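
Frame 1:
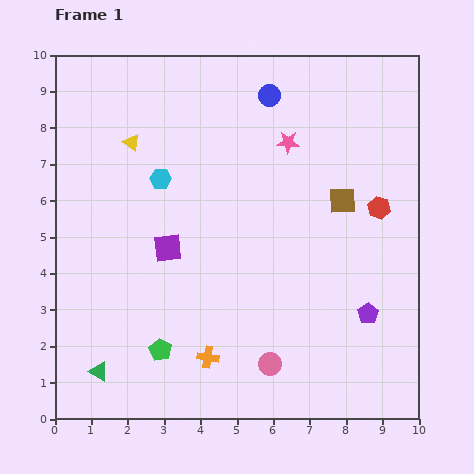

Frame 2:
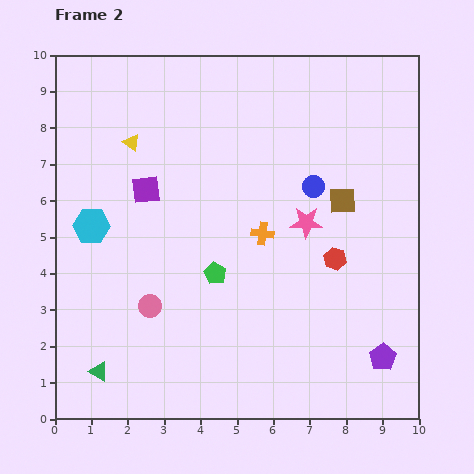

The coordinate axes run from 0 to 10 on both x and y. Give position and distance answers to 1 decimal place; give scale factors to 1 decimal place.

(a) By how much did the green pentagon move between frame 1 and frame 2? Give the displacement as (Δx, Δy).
(1.5, 2.1)

The green pentagon was at (2.9, 1.9) in frame 1 and (4.4, 4.0) in frame 2.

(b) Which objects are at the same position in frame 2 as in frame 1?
the yellow triangle, the brown square, the green triangle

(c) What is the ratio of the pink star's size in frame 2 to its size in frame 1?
1.4×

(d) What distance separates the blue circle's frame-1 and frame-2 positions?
2.8

The blue circle moved from (5.9, 8.9) to (7.1, 6.4), a distance of √(1.2² + 2.5²) ≈ 2.8.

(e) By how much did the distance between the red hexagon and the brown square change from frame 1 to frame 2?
+0.6

Distance in frame 1: 1.0. Distance in frame 2: 1.6.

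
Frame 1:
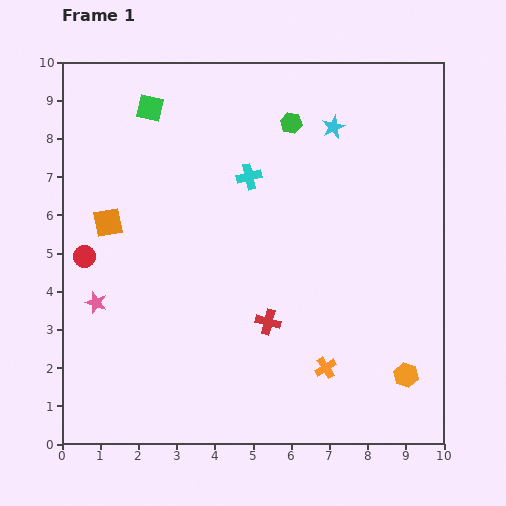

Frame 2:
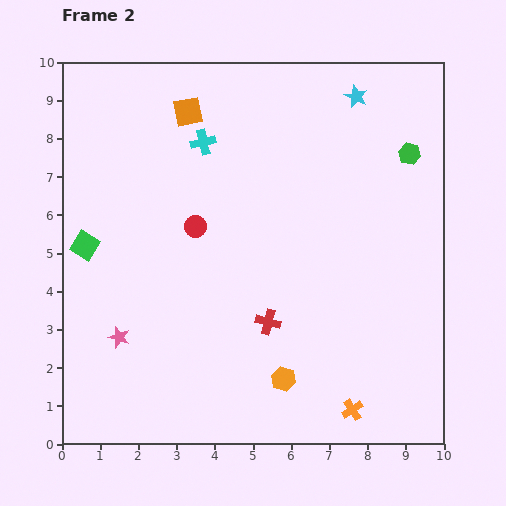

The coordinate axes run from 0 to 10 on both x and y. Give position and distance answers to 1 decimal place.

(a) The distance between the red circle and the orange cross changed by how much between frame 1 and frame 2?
-0.6

Distance in frame 1: 6.9. Distance in frame 2: 6.3.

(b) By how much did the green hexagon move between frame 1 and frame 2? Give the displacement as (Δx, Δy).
(3.1, -0.8)

The green hexagon was at (6.0, 8.4) in frame 1 and (9.1, 7.6) in frame 2.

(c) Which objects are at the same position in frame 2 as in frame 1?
the red cross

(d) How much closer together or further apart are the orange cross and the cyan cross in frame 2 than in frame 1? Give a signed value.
+2.6

Distance in frame 1: 5.4. Distance in frame 2: 8.0.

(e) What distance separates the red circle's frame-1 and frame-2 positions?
3.0

The red circle moved from (0.6, 4.9) to (3.5, 5.7), a distance of √(2.9² + 0.8²) ≈ 3.0.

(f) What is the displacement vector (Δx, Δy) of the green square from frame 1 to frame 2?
(-1.7, -3.6)

The green square was at (2.3, 8.8) in frame 1 and (0.6, 5.2) in frame 2.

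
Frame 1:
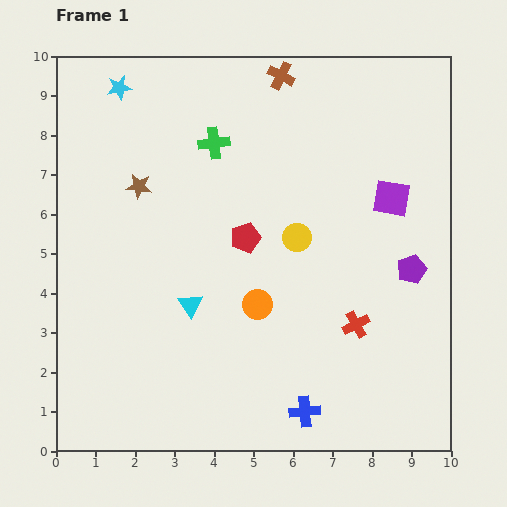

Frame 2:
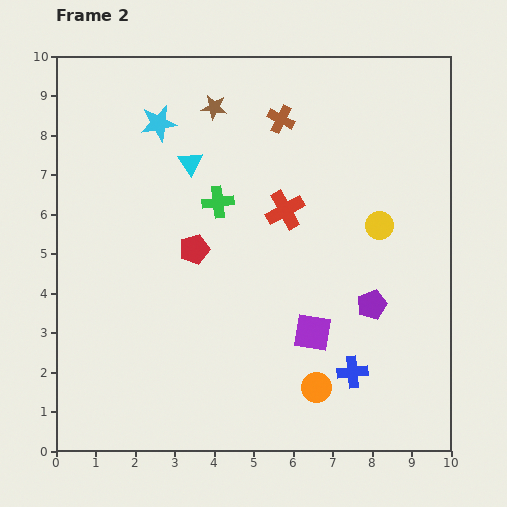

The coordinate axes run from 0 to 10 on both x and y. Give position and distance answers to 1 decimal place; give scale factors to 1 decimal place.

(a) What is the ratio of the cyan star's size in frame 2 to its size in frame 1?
1.4×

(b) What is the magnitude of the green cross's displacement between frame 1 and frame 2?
1.5

The green cross moved from (4.0, 7.8) to (4.1, 6.3), a distance of √(0.1² + 1.5²) ≈ 1.5.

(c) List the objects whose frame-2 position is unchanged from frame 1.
none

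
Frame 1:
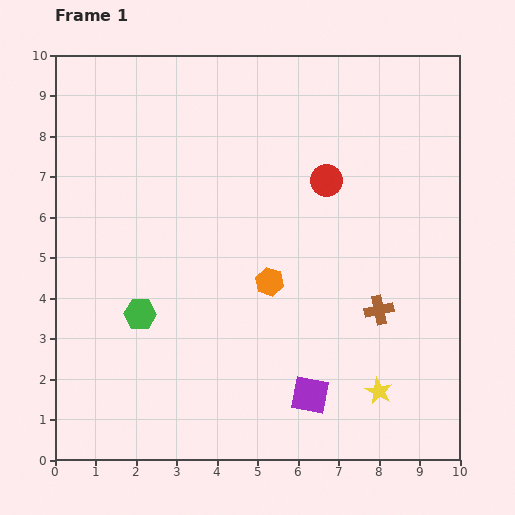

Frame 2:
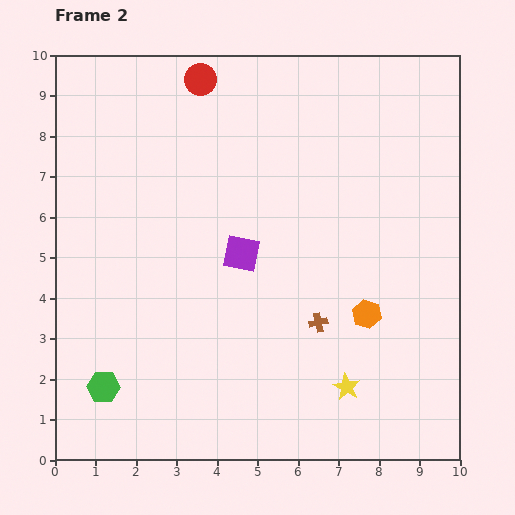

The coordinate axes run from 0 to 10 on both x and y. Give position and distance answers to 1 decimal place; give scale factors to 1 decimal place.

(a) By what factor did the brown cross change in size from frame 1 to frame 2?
0.6×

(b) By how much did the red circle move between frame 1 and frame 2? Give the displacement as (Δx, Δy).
(-3.1, 2.5)

The red circle was at (6.7, 6.9) in frame 1 and (3.6, 9.4) in frame 2.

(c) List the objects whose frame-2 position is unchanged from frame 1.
none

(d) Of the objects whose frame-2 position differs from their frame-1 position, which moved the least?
the yellow star

(moved 0.8)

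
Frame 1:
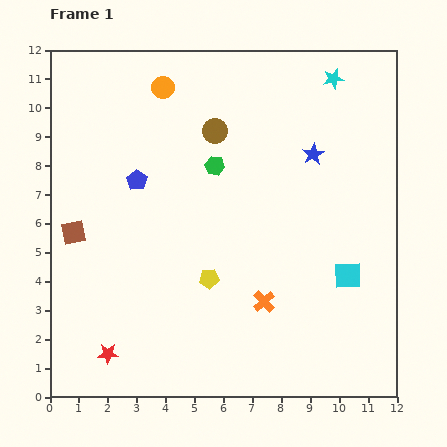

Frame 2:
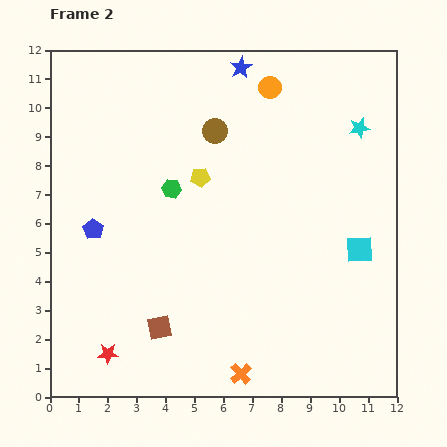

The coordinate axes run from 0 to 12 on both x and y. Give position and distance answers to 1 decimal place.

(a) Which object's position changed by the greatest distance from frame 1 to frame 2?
the brown square

(moved 4.5; next 3.9)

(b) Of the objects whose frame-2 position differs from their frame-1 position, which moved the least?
the cyan square

(moved 1.0)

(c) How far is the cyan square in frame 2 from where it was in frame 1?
1.0

The cyan square moved from (10.3, 4.2) to (10.7, 5.1), a distance of √(0.4² + 0.9²) ≈ 1.0.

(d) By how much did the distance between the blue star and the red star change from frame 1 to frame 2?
+1.0

Distance in frame 1: 9.9. Distance in frame 2: 10.9.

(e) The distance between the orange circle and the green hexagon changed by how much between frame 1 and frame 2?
+1.7

Distance in frame 1: 3.2. Distance in frame 2: 4.9.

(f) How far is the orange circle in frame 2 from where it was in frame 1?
3.7

The orange circle moved from (3.9, 10.7) to (7.6, 10.7), a distance of √(3.7² + 0.0²) ≈ 3.7.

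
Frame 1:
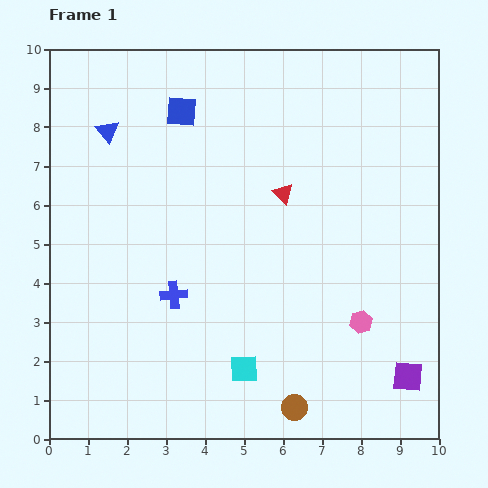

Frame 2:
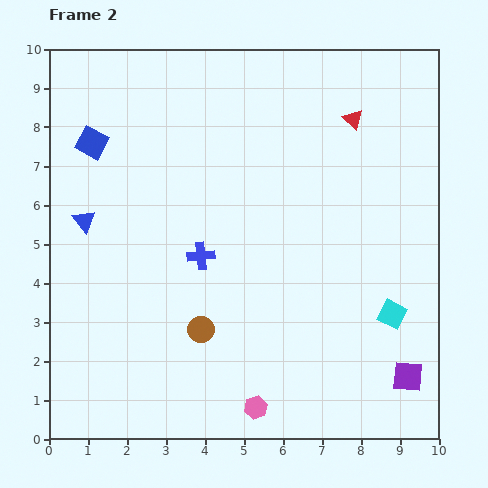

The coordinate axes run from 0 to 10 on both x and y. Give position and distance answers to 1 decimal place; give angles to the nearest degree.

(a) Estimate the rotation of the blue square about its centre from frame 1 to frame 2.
25° clockwise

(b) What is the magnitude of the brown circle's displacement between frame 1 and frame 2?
3.1

The brown circle moved from (6.3, 0.8) to (3.9, 2.8), a distance of √(2.4² + 2.0²) ≈ 3.1.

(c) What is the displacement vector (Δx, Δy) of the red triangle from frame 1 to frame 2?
(1.8, 1.9)

The red triangle was at (6.0, 6.3) in frame 1 and (7.8, 8.2) in frame 2.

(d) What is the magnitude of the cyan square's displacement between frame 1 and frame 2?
4.0

The cyan square moved from (5.0, 1.8) to (8.8, 3.2), a distance of √(3.8² + 1.4²) ≈ 4.0.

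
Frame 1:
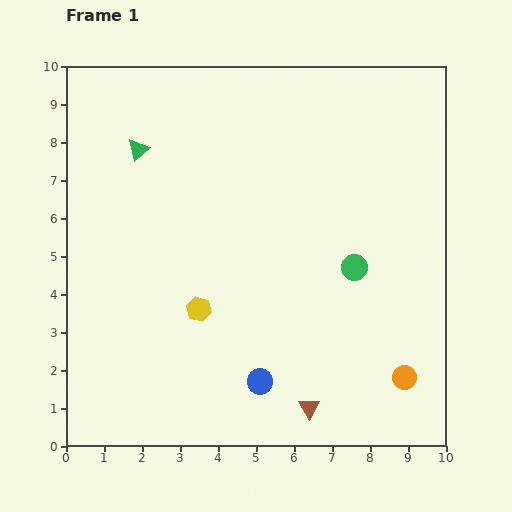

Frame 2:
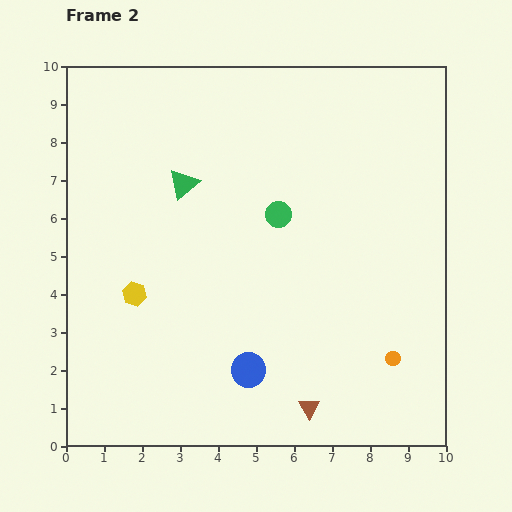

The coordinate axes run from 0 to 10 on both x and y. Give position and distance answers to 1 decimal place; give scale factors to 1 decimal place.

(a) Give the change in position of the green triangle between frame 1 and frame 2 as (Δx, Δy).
(1.2, -0.9)

The green triangle was at (1.9, 7.8) in frame 1 and (3.1, 6.9) in frame 2.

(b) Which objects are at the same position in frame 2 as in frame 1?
the brown triangle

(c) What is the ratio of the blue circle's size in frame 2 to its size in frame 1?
1.3×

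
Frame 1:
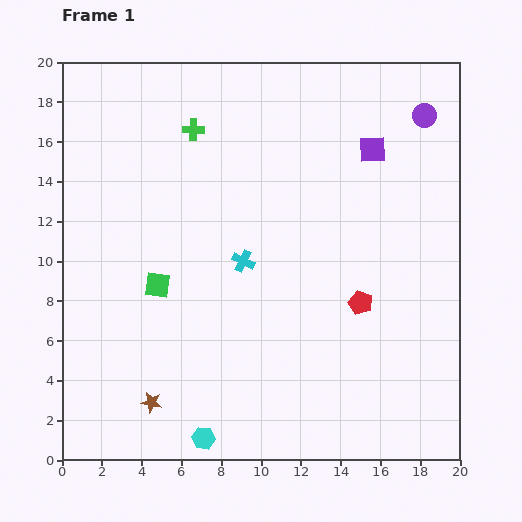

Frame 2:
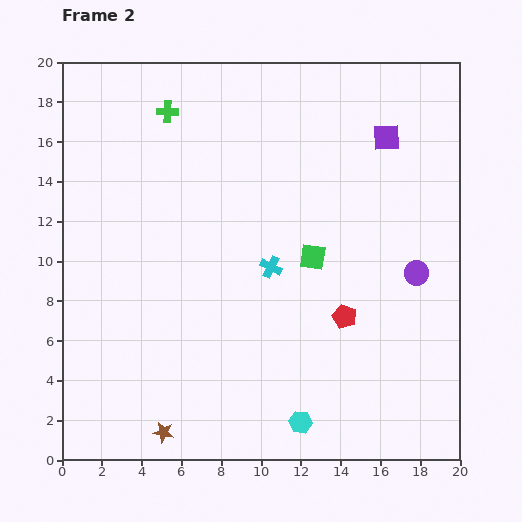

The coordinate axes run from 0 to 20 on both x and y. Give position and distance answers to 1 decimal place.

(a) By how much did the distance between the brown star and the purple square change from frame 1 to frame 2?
+1.7

Distance in frame 1: 16.9. Distance in frame 2: 18.6.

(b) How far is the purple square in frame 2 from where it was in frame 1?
0.9

The purple square moved from (15.6, 15.6) to (16.3, 16.2), a distance of √(0.7² + 0.6²) ≈ 0.9.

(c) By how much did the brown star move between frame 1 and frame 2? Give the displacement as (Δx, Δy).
(0.6, -1.5)

The brown star was at (4.5, 2.9) in frame 1 and (5.1, 1.4) in frame 2.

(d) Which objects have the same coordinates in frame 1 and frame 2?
none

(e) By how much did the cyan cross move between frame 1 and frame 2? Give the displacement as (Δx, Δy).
(1.4, -0.3)

The cyan cross was at (9.1, 10.0) in frame 1 and (10.5, 9.7) in frame 2.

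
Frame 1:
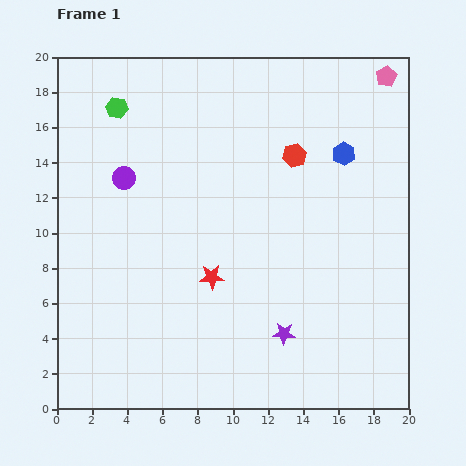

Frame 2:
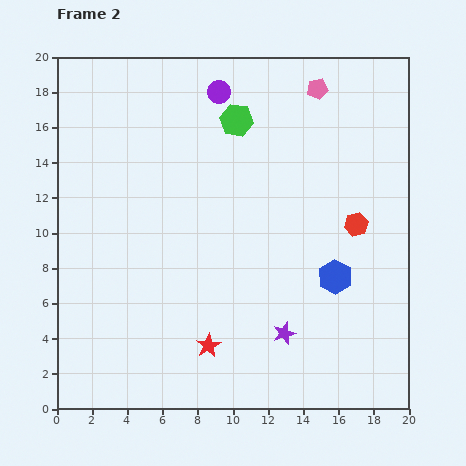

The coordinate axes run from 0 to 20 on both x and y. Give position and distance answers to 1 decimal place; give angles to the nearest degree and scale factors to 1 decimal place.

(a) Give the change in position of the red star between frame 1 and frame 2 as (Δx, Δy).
(-0.2, -3.9)

The red star was at (8.8, 7.5) in frame 1 and (8.6, 3.6) in frame 2.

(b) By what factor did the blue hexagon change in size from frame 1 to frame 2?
1.5×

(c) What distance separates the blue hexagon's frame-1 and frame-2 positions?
7.0

The blue hexagon moved from (16.3, 14.5) to (15.8, 7.5), a distance of √(0.5² + 7.0²) ≈ 7.0.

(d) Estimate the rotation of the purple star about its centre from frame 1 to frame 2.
23° counter-clockwise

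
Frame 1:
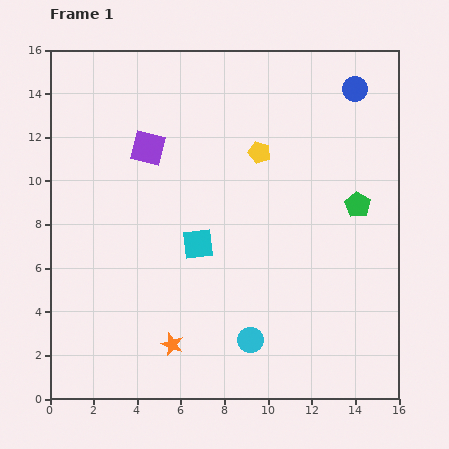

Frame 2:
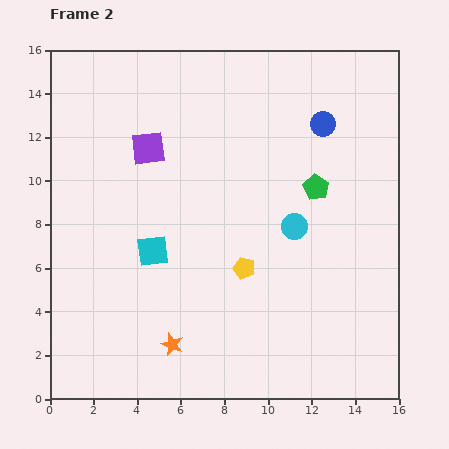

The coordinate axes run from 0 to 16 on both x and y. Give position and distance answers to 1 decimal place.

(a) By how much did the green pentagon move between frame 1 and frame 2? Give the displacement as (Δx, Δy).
(-1.9, 0.8)

The green pentagon was at (14.1, 8.9) in frame 1 and (12.2, 9.7) in frame 2.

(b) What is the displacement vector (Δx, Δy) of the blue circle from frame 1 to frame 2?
(-1.5, -1.6)

The blue circle was at (14.0, 14.2) in frame 1 and (12.5, 12.6) in frame 2.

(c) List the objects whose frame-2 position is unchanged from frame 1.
the orange star, the purple square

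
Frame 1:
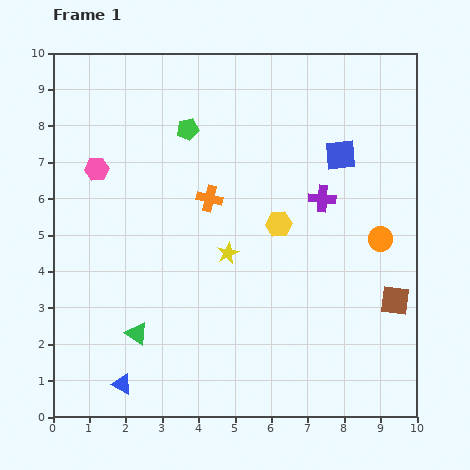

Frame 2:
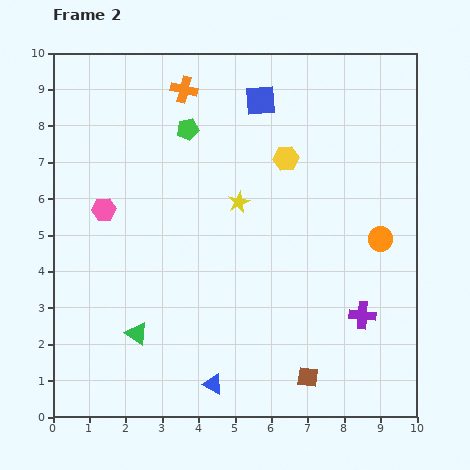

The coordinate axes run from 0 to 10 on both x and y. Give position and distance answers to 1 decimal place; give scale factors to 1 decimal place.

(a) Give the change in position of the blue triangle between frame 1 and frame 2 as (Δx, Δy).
(2.5, 0.0)

The blue triangle was at (1.9, 0.9) in frame 1 and (4.4, 0.9) in frame 2.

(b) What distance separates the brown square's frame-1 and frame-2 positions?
3.2

The brown square moved from (9.4, 3.2) to (7.0, 1.1), a distance of √(2.4² + 2.1²) ≈ 3.2.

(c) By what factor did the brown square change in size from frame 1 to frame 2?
0.7×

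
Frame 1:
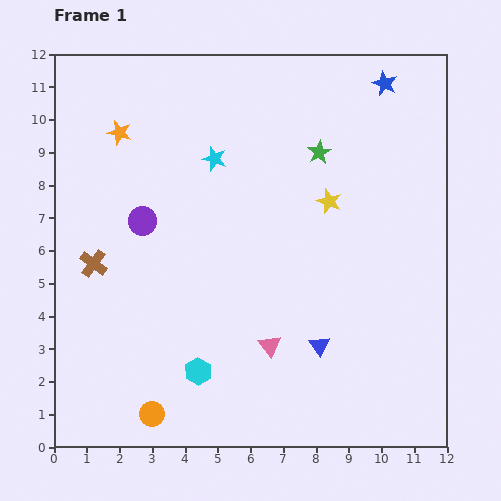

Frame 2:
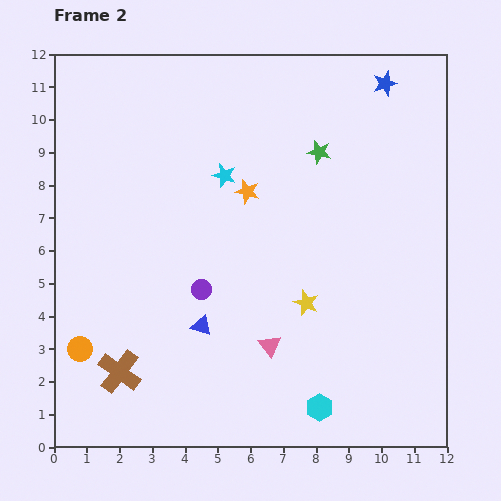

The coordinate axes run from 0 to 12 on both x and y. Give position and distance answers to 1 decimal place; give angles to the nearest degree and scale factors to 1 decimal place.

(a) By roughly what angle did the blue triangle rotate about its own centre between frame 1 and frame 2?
38° counter-clockwise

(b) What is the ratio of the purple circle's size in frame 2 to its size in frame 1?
0.7×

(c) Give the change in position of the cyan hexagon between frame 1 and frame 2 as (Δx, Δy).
(3.7, -1.1)

The cyan hexagon was at (4.4, 2.3) in frame 1 and (8.1, 1.2) in frame 2.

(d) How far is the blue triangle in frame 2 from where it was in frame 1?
3.6

The blue triangle moved from (8.1, 3.1) to (4.5, 3.7), a distance of √(3.6² + 0.6²) ≈ 3.6.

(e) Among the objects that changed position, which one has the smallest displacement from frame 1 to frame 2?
the cyan star

(moved 0.6)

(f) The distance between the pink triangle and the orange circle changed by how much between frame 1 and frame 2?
+1.6

Distance in frame 1: 4.2. Distance in frame 2: 5.8.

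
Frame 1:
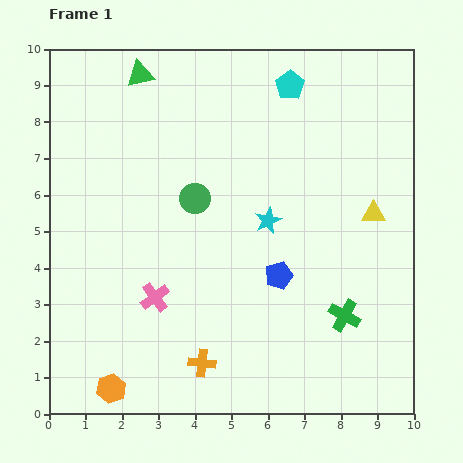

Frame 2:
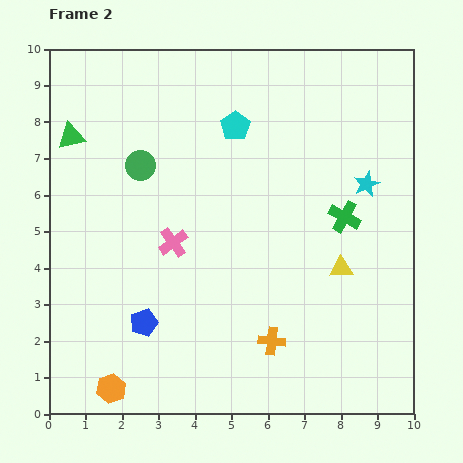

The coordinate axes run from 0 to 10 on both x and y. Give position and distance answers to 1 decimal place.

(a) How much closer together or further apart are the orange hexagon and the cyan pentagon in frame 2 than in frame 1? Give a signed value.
-1.6

Distance in frame 1: 9.6. Distance in frame 2: 8.0.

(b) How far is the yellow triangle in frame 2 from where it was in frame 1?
1.7

The yellow triangle moved from (8.9, 5.5) to (8.0, 4.0), a distance of √(0.9² + 1.5²) ≈ 1.7.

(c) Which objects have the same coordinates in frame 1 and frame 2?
the orange hexagon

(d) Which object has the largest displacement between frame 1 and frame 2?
the blue pentagon

(moved 3.9; next 2.9)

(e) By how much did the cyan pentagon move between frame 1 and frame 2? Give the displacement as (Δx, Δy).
(-1.5, -1.1)

The cyan pentagon was at (6.6, 9.0) in frame 1 and (5.1, 7.9) in frame 2.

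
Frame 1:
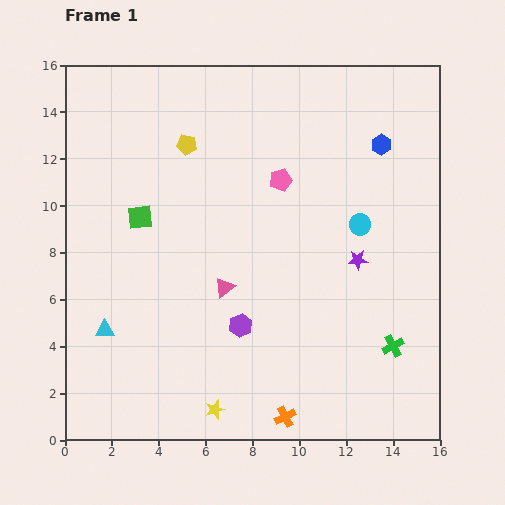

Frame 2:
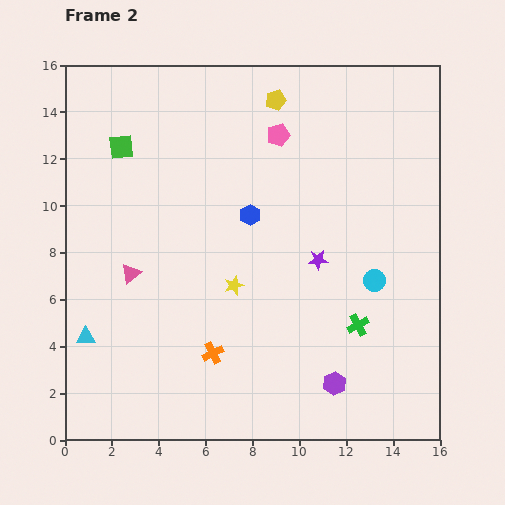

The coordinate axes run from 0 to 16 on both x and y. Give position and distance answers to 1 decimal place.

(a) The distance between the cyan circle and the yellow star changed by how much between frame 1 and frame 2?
-4.0

Distance in frame 1: 10.0. Distance in frame 2: 6.0.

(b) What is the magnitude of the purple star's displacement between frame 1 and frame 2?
1.7

The purple star moved from (12.5, 7.7) to (10.8, 7.7), a distance of √(1.7² + 0.0²) ≈ 1.7.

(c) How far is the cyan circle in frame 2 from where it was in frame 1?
2.5

The cyan circle moved from (12.6, 9.2) to (13.2, 6.8), a distance of √(0.6² + 2.4²) ≈ 2.5.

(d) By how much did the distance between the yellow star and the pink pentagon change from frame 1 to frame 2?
-3.5

Distance in frame 1: 10.2. Distance in frame 2: 6.7.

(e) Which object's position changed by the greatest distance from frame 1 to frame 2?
the blue hexagon

(moved 6.4; next 5.4)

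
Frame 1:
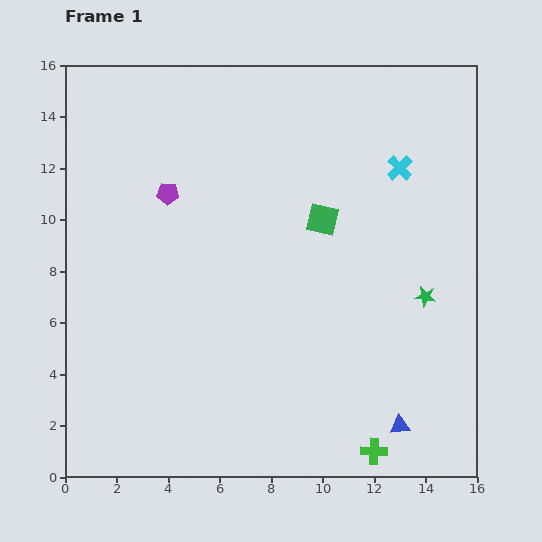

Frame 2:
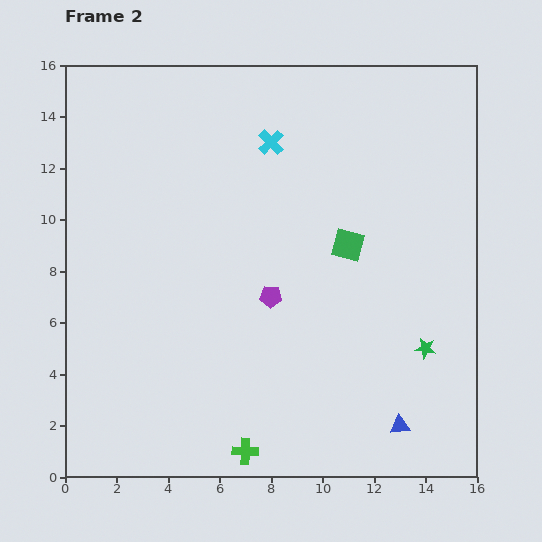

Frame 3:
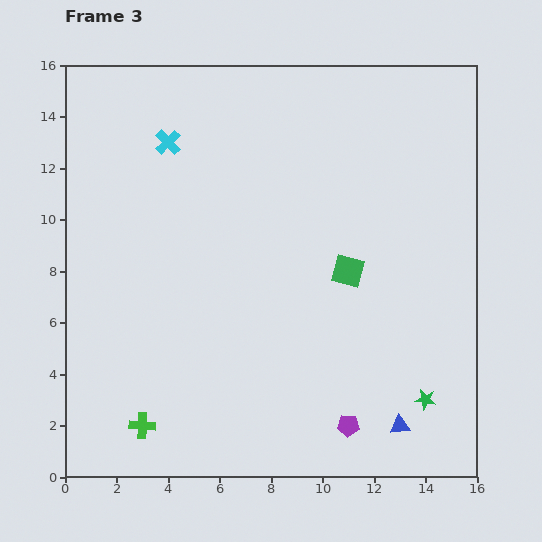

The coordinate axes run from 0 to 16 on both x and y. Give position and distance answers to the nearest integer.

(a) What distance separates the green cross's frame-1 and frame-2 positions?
5

The green cross moved from (12, 1) to (7, 1), a distance of √(5² + 0²) ≈ 5.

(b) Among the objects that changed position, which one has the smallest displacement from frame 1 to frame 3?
the green square

(moved 2)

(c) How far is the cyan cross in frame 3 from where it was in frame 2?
4

The cyan cross moved from (8, 13) to (4, 13), a distance of √(4² + 0²) ≈ 4.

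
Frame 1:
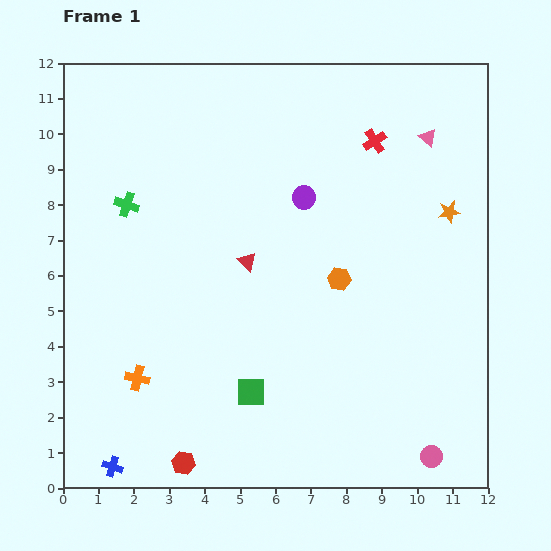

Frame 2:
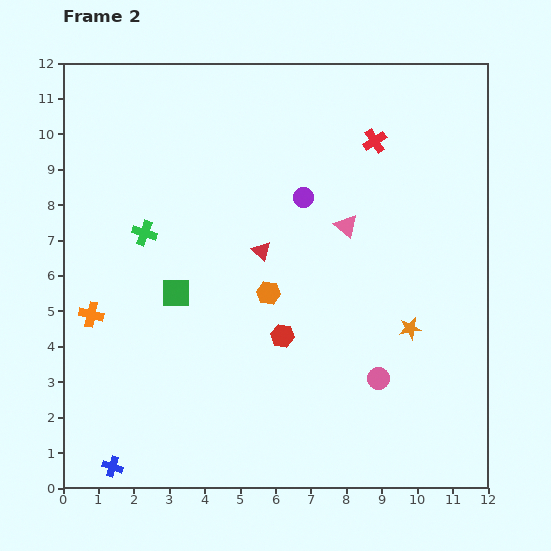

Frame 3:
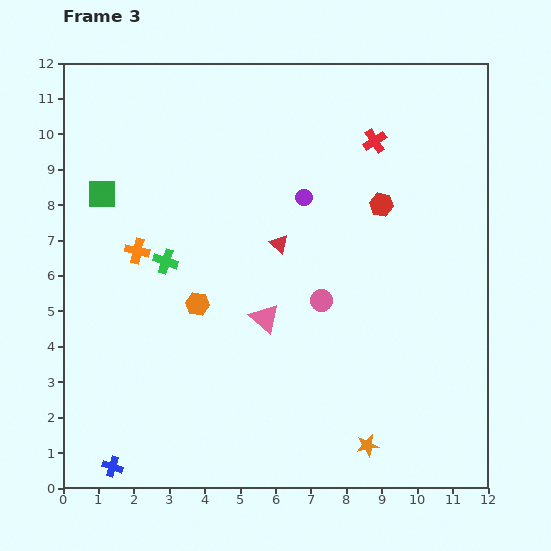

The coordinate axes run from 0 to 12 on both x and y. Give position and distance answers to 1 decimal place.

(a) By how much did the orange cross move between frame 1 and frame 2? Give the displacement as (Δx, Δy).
(-1.3, 1.8)

The orange cross was at (2.1, 3.1) in frame 1 and (0.8, 4.9) in frame 2.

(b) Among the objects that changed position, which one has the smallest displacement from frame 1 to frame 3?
the red triangle

(moved 1.0)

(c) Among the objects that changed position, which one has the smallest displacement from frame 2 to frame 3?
the red triangle

(moved 0.5)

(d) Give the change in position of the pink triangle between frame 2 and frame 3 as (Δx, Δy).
(-2.3, -2.6)

The pink triangle was at (8.0, 7.4) in frame 2 and (5.7, 4.8) in frame 3.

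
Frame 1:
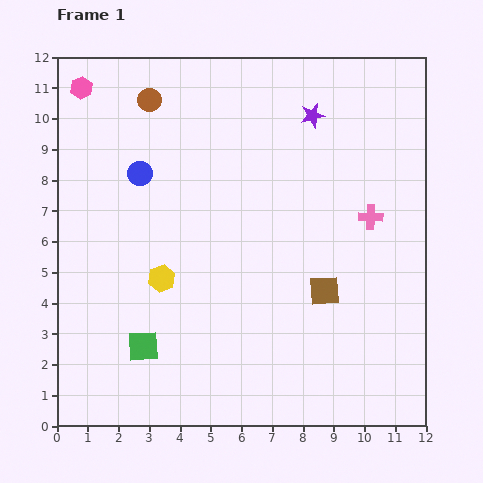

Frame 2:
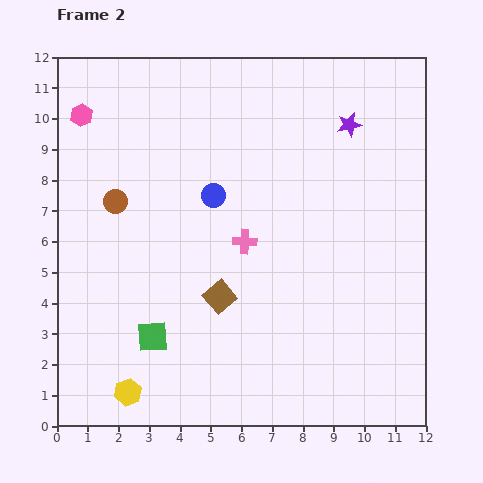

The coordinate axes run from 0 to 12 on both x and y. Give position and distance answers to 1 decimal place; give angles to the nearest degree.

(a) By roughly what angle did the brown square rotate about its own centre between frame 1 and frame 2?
37° counter-clockwise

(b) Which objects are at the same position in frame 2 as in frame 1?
none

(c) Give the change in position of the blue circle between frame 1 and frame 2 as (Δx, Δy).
(2.4, -0.7)

The blue circle was at (2.7, 8.2) in frame 1 and (5.1, 7.5) in frame 2.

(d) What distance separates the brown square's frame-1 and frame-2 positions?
3.4

The brown square moved from (8.7, 4.4) to (5.3, 4.2), a distance of √(3.4² + 0.2²) ≈ 3.4.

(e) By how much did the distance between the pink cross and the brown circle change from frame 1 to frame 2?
-3.7

Distance in frame 1: 8.1. Distance in frame 2: 4.4.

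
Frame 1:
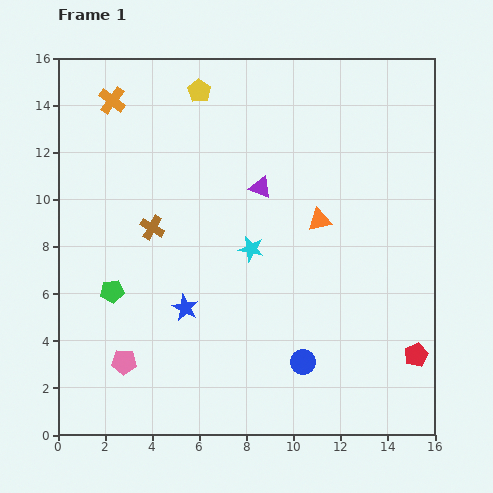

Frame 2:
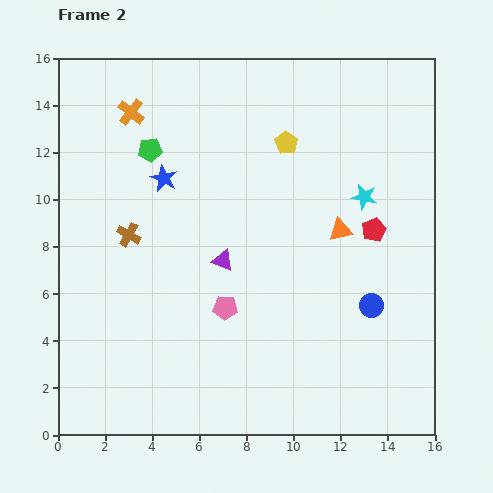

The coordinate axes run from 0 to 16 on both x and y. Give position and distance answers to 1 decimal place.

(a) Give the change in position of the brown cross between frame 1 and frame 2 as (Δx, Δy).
(-1.0, -0.3)

The brown cross was at (4.0, 8.8) in frame 1 and (3.0, 8.5) in frame 2.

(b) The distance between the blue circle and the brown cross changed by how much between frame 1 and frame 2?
+2.1

Distance in frame 1: 8.6. Distance in frame 2: 10.7.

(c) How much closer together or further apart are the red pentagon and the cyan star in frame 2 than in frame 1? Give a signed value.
-6.8

Distance in frame 1: 8.3. Distance in frame 2: 1.5.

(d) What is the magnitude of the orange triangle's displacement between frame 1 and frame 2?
1.0

The orange triangle moved from (11.1, 9.1) to (12.0, 8.7), a distance of √(0.9² + 0.4²) ≈ 1.0.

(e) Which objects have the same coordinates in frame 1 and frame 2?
none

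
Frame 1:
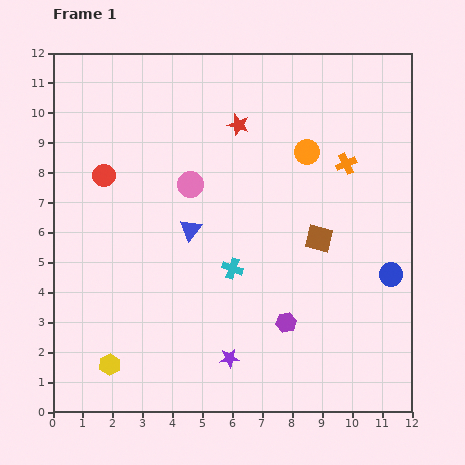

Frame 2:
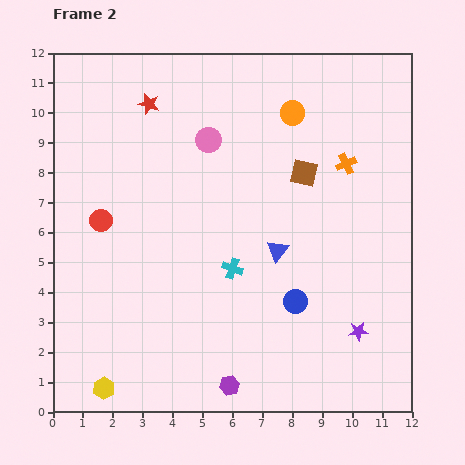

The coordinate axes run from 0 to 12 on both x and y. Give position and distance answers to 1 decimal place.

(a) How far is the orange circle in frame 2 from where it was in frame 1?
1.4

The orange circle moved from (8.5, 8.7) to (8.0, 10.0), a distance of √(0.5² + 1.3²) ≈ 1.4.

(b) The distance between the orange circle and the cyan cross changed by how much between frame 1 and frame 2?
+1.0

Distance in frame 1: 4.6. Distance in frame 2: 5.6.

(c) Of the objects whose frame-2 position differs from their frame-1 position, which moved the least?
the yellow hexagon

(moved 0.8)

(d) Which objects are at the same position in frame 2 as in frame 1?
the cyan cross, the orange cross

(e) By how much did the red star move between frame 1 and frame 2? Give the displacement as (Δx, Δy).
(-3.0, 0.7)

The red star was at (6.2, 9.6) in frame 1 and (3.2, 10.3) in frame 2.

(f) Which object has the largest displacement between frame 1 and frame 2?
the purple star

(moved 4.4; next 3.3)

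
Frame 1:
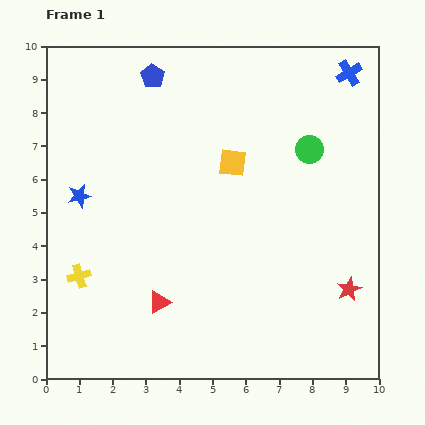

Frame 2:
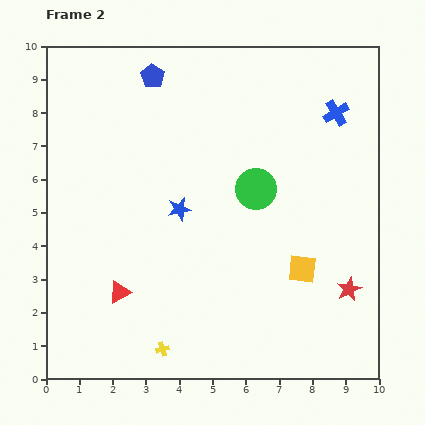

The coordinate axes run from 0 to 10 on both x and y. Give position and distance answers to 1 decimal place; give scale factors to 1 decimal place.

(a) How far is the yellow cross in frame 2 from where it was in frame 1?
3.3

The yellow cross moved from (1.0, 3.1) to (3.5, 0.9), a distance of √(2.5² + 2.2²) ≈ 3.3.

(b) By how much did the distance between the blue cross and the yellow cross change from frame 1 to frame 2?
-1.3

Distance in frame 1: 10.1. Distance in frame 2: 8.8.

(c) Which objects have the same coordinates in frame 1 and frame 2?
the red star, the blue pentagon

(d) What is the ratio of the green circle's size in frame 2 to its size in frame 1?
1.5×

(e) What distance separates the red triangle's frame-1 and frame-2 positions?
1.2

The red triangle moved from (3.4, 2.3) to (2.2, 2.6), a distance of √(1.2² + 0.3²) ≈ 1.2.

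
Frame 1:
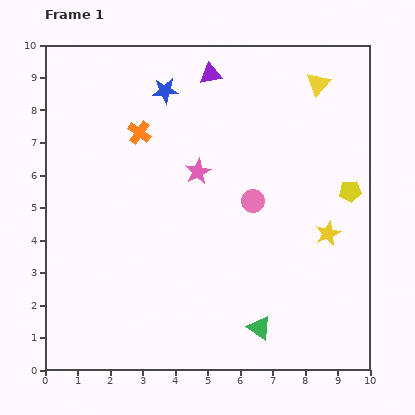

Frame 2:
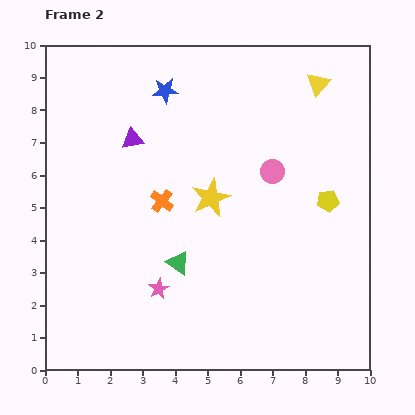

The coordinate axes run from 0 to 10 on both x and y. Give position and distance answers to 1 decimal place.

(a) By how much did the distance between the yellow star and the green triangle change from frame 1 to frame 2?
-1.4

Distance in frame 1: 3.6. Distance in frame 2: 2.2.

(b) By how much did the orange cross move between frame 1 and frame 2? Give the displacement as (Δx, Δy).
(0.7, -2.1)

The orange cross was at (2.9, 7.3) in frame 1 and (3.6, 5.2) in frame 2.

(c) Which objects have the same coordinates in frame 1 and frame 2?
the yellow triangle, the blue star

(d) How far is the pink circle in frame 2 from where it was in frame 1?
1.1

The pink circle moved from (6.4, 5.2) to (7.0, 6.1), a distance of √(0.6² + 0.9²) ≈ 1.1.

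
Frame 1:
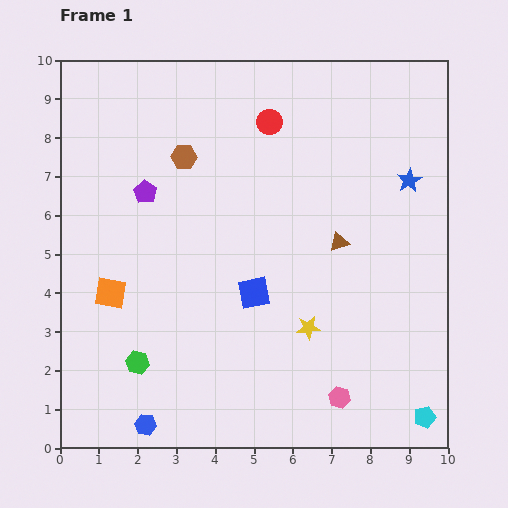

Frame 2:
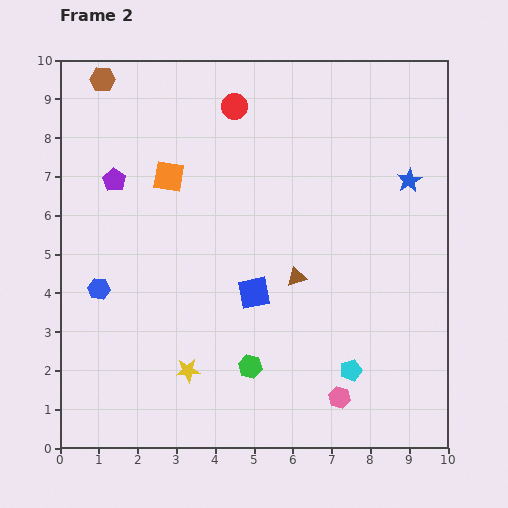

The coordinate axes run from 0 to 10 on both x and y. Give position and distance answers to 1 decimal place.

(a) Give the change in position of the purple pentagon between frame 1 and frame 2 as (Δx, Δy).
(-0.8, 0.3)

The purple pentagon was at (2.2, 6.6) in frame 1 and (1.4, 6.9) in frame 2.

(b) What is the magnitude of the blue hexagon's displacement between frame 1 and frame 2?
3.7

The blue hexagon moved from (2.2, 0.6) to (1.0, 4.1), a distance of √(1.2² + 3.5²) ≈ 3.7.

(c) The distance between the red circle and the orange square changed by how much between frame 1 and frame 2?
-3.5

Distance in frame 1: 6.0. Distance in frame 2: 2.5.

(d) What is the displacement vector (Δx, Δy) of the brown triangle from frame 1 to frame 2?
(-1.1, -0.9)

The brown triangle was at (7.2, 5.3) in frame 1 and (6.1, 4.4) in frame 2.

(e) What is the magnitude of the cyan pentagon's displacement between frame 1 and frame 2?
2.2

The cyan pentagon moved from (9.4, 0.8) to (7.5, 2.0), a distance of √(1.9² + 1.2²) ≈ 2.2.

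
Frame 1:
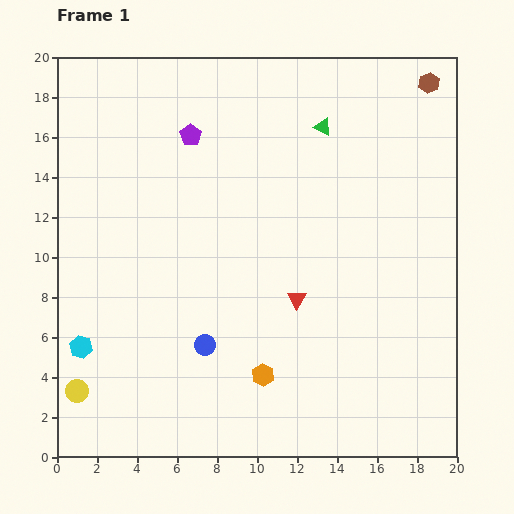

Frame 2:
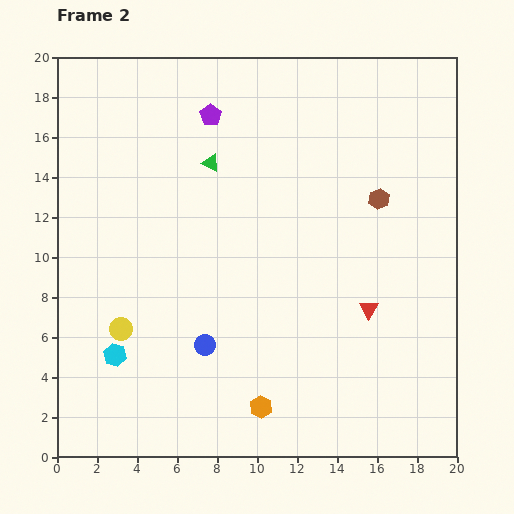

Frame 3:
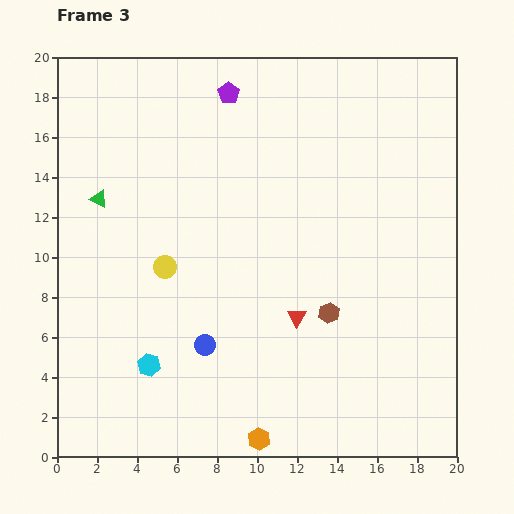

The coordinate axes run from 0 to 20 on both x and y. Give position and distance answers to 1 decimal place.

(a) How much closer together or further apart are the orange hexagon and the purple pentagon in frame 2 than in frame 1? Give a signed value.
+2.3

Distance in frame 1: 12.5. Distance in frame 2: 14.8.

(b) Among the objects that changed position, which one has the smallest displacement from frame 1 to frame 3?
the red triangle

(moved 0.9)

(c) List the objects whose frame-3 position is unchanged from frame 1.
the blue circle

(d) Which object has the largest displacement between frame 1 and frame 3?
the brown hexagon

(moved 12.5; next 11.8)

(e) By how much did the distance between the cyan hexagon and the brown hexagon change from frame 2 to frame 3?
-5.9

Distance in frame 2: 15.3. Distance in frame 3: 9.4.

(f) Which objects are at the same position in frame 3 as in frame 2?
the blue circle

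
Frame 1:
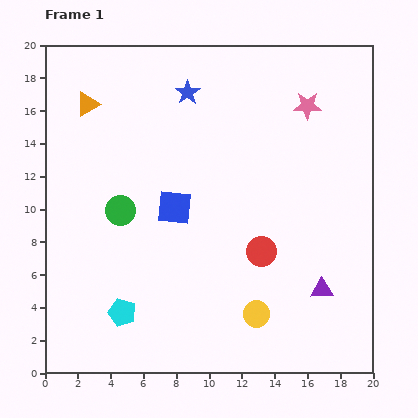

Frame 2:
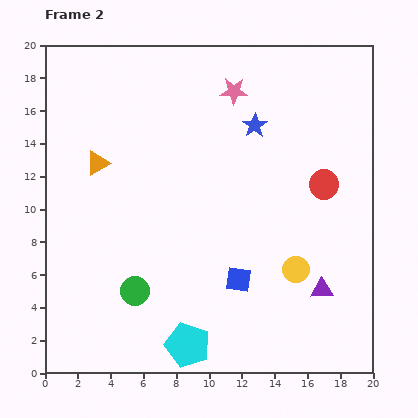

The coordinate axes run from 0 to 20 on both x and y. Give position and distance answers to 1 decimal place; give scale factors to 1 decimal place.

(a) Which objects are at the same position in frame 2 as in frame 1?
the purple triangle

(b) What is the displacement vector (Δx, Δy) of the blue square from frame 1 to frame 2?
(3.9, -4.4)

The blue square was at (7.9, 10.1) in frame 1 and (11.8, 5.7) in frame 2.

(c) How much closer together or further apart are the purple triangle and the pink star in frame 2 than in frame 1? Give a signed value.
+2.1

Distance in frame 1: 11.2. Distance in frame 2: 13.3.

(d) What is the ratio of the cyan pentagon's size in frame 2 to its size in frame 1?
1.6×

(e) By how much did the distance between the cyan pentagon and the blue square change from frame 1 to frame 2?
-2.1

Distance in frame 1: 7.2. Distance in frame 2: 5.1.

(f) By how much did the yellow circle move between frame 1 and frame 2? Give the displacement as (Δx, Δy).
(2.4, 2.7)

The yellow circle was at (12.9, 3.6) in frame 1 and (15.3, 6.3) in frame 2.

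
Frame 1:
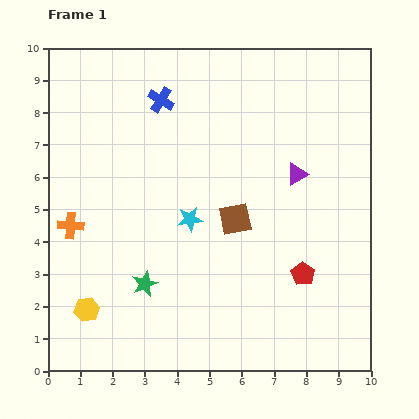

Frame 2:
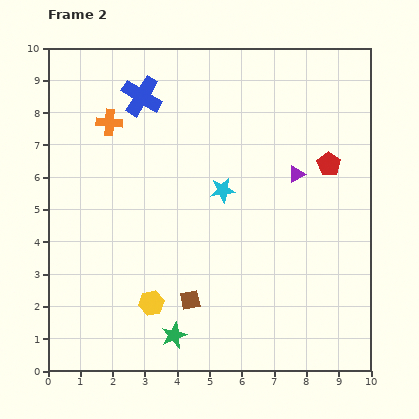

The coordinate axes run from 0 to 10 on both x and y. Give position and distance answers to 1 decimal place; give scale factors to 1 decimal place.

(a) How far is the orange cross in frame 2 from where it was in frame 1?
3.4

The orange cross moved from (0.7, 4.5) to (1.9, 7.7), a distance of √(1.2² + 3.2²) ≈ 3.4.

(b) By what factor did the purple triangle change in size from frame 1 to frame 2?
0.8×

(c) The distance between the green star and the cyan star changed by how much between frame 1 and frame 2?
+2.3

Distance in frame 1: 2.4. Distance in frame 2: 4.7.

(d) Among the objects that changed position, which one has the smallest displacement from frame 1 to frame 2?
the blue cross

(moved 0.6)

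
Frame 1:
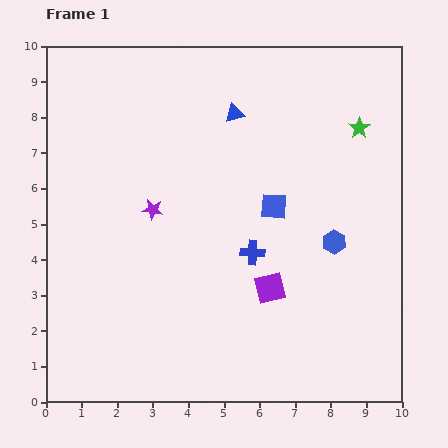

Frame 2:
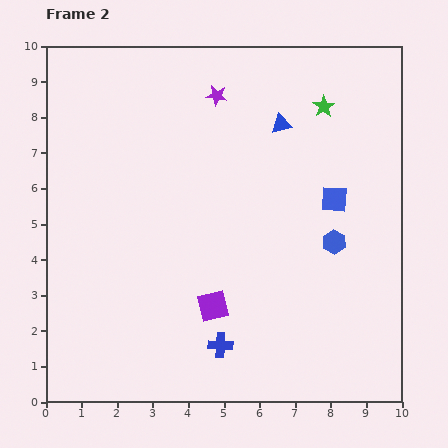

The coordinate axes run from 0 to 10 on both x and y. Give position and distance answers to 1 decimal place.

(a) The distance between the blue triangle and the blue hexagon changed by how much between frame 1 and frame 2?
-1.0

Distance in frame 1: 4.6. Distance in frame 2: 3.6.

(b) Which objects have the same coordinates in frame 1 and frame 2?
the blue hexagon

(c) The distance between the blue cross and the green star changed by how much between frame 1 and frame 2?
+2.7

Distance in frame 1: 4.6. Distance in frame 2: 7.3.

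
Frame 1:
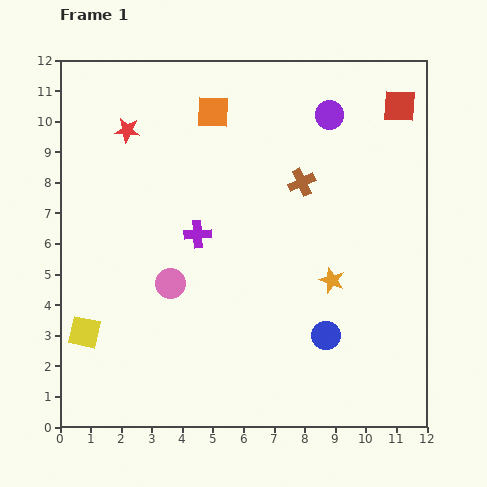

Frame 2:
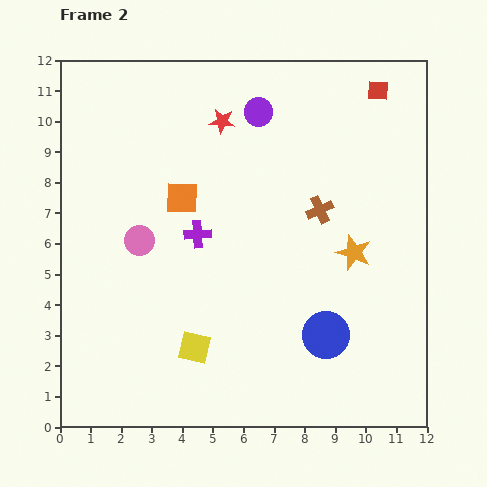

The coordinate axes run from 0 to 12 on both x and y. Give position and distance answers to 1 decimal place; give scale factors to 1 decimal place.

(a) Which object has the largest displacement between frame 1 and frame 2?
the yellow square

(moved 3.6; next 3.1)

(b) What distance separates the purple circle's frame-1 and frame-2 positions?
2.3

The purple circle moved from (8.8, 10.2) to (6.5, 10.3), a distance of √(2.3² + 0.1²) ≈ 2.3.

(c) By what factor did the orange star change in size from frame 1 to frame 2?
1.4×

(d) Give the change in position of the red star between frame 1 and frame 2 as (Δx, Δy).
(3.1, 0.3)

The red star was at (2.2, 9.7) in frame 1 and (5.3, 10.0) in frame 2.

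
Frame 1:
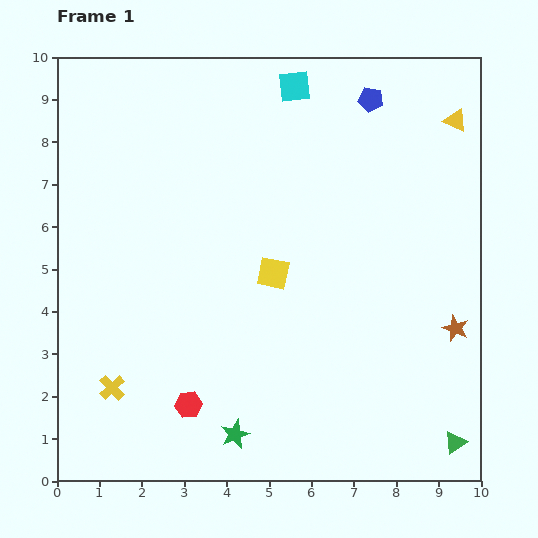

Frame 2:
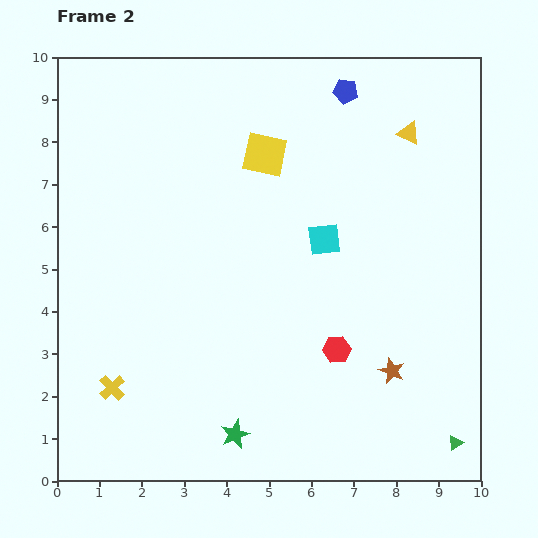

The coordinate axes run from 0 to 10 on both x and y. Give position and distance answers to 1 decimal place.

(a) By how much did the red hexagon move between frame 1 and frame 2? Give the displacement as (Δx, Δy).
(3.5, 1.3)

The red hexagon was at (3.1, 1.8) in frame 1 and (6.6, 3.1) in frame 2.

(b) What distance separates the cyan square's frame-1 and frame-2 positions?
3.7

The cyan square moved from (5.6, 9.3) to (6.3, 5.7), a distance of √(0.7² + 3.6²) ≈ 3.7.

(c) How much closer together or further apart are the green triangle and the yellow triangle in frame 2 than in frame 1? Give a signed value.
-0.2

Distance in frame 1: 7.6. Distance in frame 2: 7.4.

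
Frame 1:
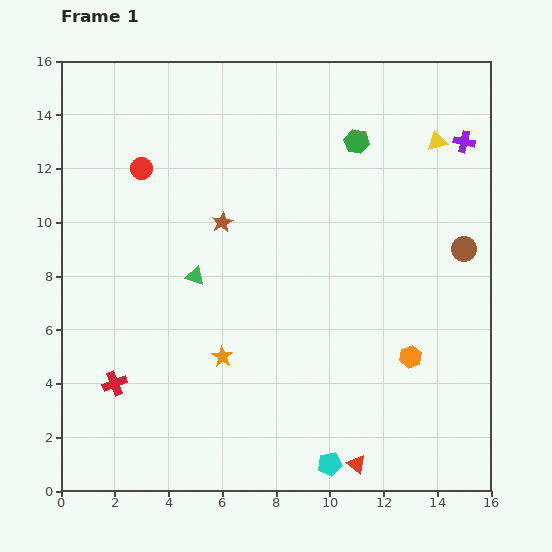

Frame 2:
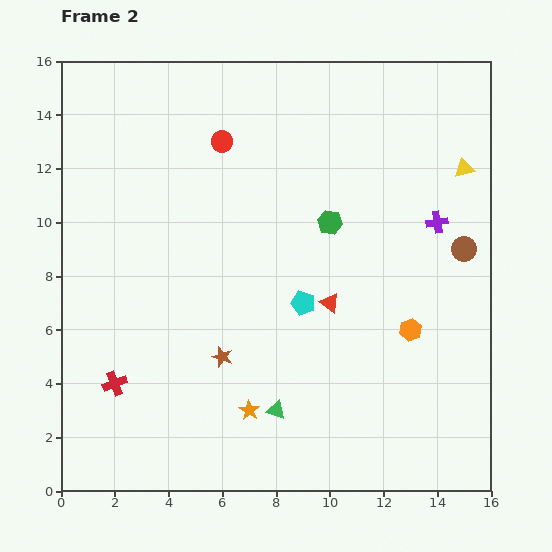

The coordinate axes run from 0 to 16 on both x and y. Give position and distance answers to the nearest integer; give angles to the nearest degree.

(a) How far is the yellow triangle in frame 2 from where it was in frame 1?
1

The yellow triangle moved from (14, 13) to (15, 12), a distance of √(1² + 1²) ≈ 1.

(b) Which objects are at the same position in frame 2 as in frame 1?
the brown circle, the red cross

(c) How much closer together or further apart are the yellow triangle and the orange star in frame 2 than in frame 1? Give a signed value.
+1

Distance in frame 1: 11. Distance in frame 2: 12.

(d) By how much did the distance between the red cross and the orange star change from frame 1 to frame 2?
+1

Distance in frame 1: 4. Distance in frame 2: 5.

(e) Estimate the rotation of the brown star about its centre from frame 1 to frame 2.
25° counter-clockwise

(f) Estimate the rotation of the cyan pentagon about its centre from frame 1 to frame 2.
27° clockwise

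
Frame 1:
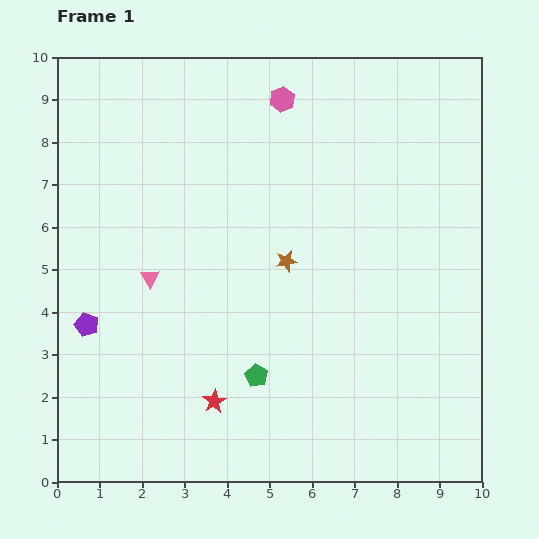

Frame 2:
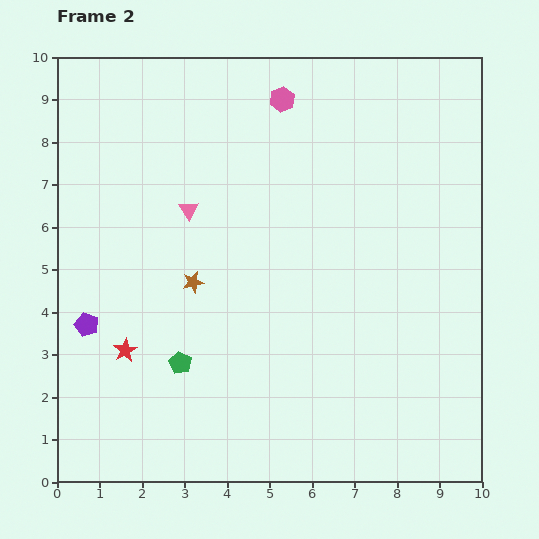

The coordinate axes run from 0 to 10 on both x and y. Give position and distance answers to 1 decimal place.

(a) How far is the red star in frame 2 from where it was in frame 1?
2.4

The red star moved from (3.7, 1.9) to (1.6, 3.1), a distance of √(2.1² + 1.2²) ≈ 2.4.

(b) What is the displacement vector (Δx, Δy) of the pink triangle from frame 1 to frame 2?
(0.9, 1.6)

The pink triangle was at (2.2, 4.8) in frame 1 and (3.1, 6.4) in frame 2.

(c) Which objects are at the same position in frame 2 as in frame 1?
the purple pentagon, the pink hexagon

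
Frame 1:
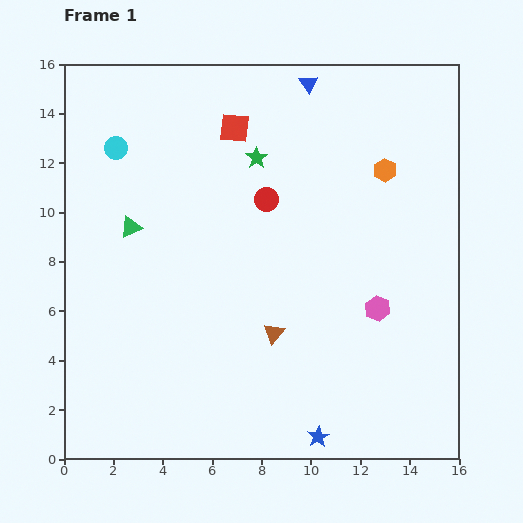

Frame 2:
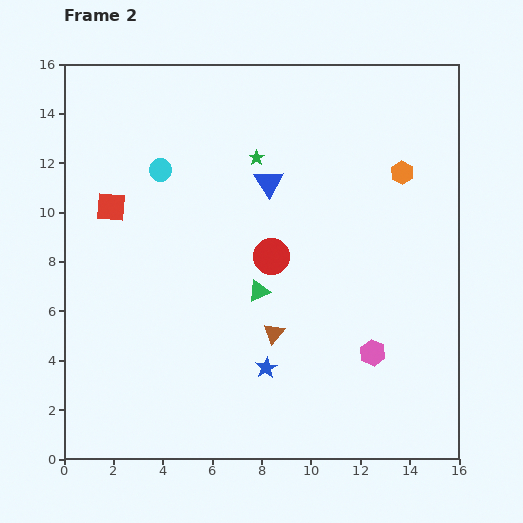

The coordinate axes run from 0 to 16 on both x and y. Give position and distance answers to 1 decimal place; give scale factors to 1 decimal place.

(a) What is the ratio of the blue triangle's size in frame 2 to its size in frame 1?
1.5×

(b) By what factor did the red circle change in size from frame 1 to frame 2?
1.5×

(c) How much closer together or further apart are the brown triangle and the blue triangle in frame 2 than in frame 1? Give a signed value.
-4.1

Distance in frame 1: 10.2. Distance in frame 2: 6.1.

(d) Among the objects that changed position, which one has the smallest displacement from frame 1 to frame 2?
the orange hexagon

(moved 0.7)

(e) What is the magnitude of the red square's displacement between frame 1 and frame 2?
5.9

The red square moved from (6.9, 13.4) to (1.9, 10.2), a distance of √(5.0² + 3.2²) ≈ 5.9.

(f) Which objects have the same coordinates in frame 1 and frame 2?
the brown triangle, the green star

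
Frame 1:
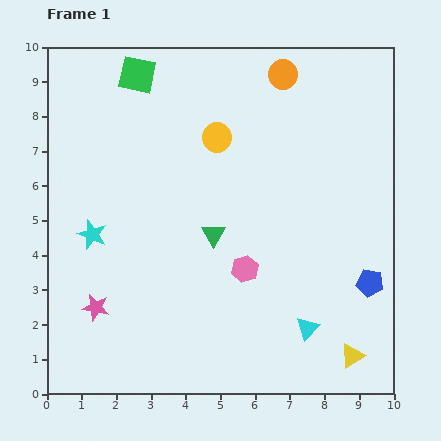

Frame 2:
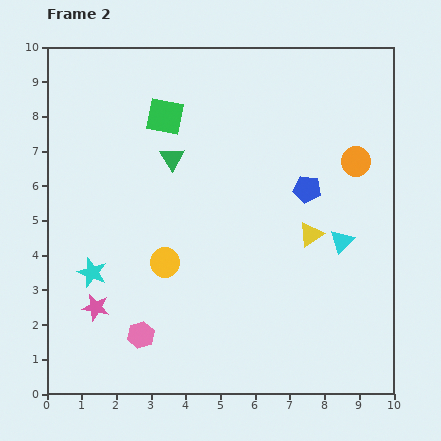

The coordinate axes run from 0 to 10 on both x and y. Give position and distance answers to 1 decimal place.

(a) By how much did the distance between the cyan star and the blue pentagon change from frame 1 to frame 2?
-1.5

Distance in frame 1: 8.1. Distance in frame 2: 6.6.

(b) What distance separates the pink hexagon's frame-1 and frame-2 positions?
3.6

The pink hexagon moved from (5.7, 3.6) to (2.7, 1.7), a distance of √(3.0² + 1.9²) ≈ 3.6.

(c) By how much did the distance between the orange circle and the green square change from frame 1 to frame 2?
+1.5

Distance in frame 1: 4.2. Distance in frame 2: 5.7.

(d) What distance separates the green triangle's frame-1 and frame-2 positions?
2.5

The green triangle moved from (4.8, 4.6) to (3.6, 6.8), a distance of √(1.2² + 2.2²) ≈ 2.5.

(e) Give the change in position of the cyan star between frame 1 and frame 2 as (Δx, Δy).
(0.0, -1.1)

The cyan star was at (1.3, 4.6) in frame 1 and (1.3, 3.5) in frame 2.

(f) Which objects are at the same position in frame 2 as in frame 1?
the pink star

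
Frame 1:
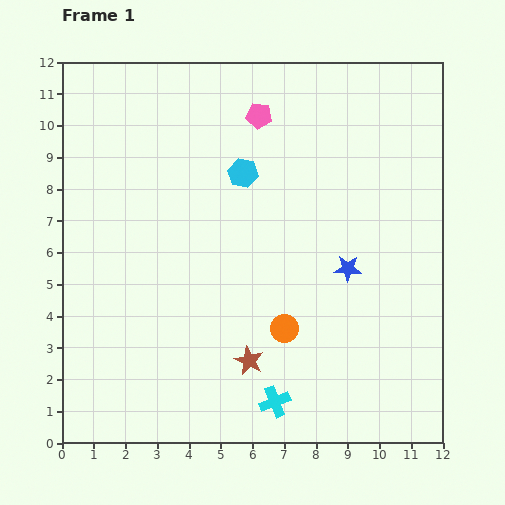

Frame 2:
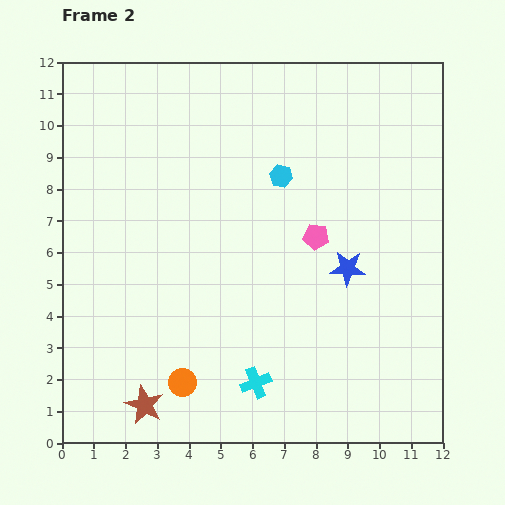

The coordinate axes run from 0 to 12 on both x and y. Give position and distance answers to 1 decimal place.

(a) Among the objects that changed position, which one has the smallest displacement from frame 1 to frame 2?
the cyan cross

(moved 0.8)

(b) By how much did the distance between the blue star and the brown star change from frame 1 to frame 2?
+3.5

Distance in frame 1: 4.2. Distance in frame 2: 7.7.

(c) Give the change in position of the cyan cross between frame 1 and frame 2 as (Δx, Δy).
(-0.6, 0.6)

The cyan cross was at (6.7, 1.3) in frame 1 and (6.1, 1.9) in frame 2.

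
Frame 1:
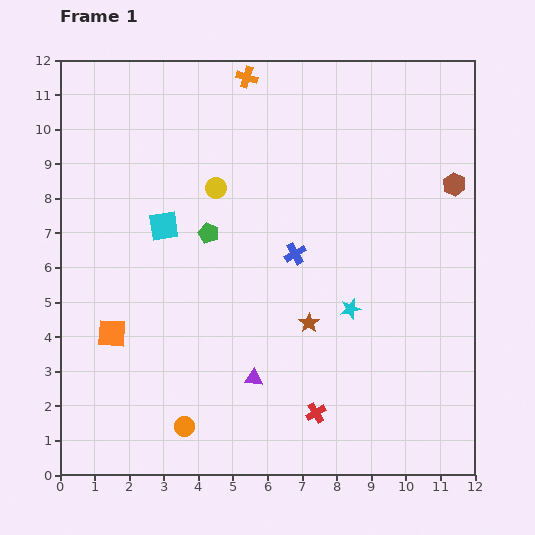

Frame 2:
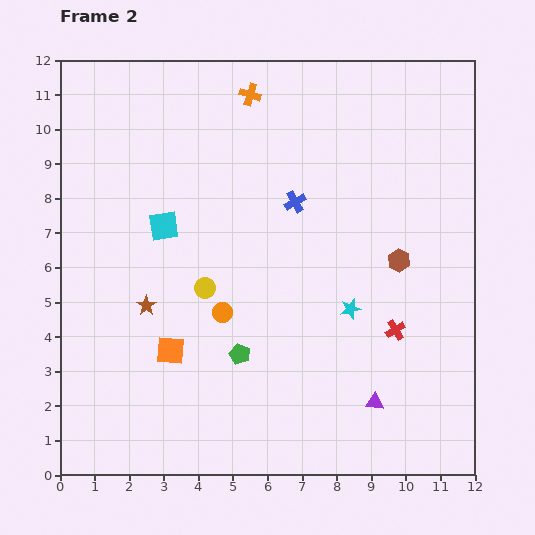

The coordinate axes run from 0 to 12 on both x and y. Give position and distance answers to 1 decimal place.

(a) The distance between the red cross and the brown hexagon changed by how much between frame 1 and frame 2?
-5.7

Distance in frame 1: 7.7. Distance in frame 2: 2.0.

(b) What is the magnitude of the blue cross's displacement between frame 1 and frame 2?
1.5

The blue cross moved from (6.8, 6.4) to (6.8, 7.9), a distance of √(0.0² + 1.5²) ≈ 1.5.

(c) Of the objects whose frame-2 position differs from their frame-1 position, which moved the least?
the orange cross

(moved 0.5)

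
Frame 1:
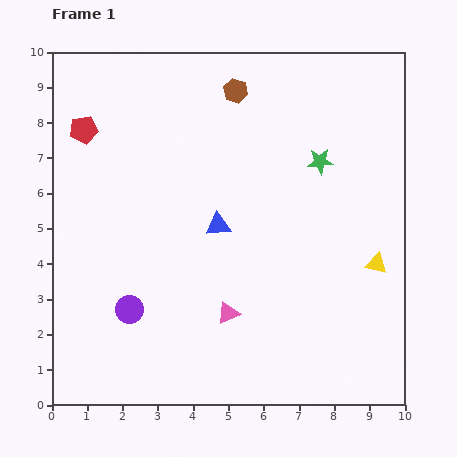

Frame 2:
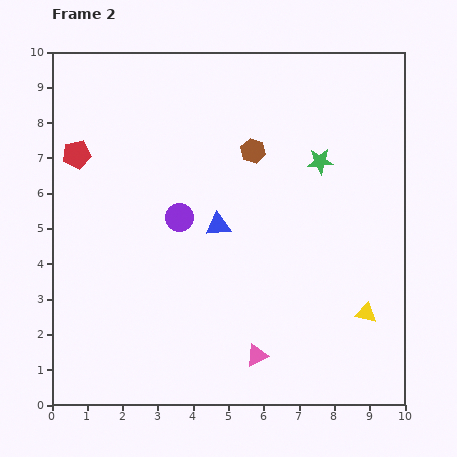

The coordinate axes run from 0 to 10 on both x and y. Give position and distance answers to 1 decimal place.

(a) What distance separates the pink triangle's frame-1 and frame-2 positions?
1.4

The pink triangle moved from (5.0, 2.6) to (5.8, 1.4), a distance of √(0.8² + 1.2²) ≈ 1.4.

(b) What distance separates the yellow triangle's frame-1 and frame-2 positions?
1.4

The yellow triangle moved from (9.2, 4.0) to (8.9, 2.6), a distance of √(0.3² + 1.4²) ≈ 1.4.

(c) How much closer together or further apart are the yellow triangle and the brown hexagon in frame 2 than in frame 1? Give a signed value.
-0.7

Distance in frame 1: 6.3. Distance in frame 2: 5.6.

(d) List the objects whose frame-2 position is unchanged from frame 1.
the blue triangle, the green star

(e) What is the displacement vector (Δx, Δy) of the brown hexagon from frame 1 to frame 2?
(0.5, -1.7)

The brown hexagon was at (5.2, 8.9) in frame 1 and (5.7, 7.2) in frame 2.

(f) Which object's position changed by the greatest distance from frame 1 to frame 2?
the purple circle

(moved 3.0; next 1.8)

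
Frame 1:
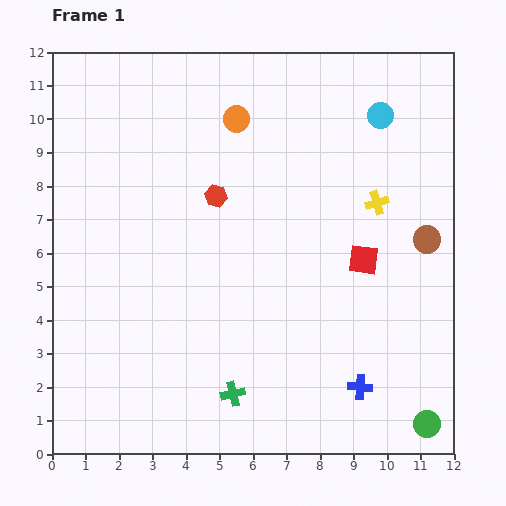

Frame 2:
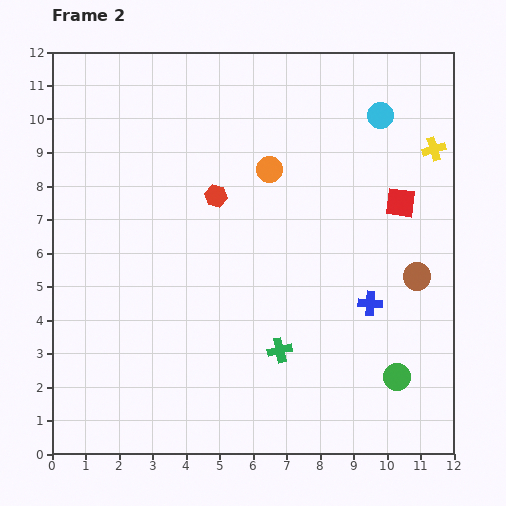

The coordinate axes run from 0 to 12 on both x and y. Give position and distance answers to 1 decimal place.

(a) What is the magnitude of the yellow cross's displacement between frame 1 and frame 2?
2.3

The yellow cross moved from (9.7, 7.5) to (11.4, 9.1), a distance of √(1.7² + 1.6²) ≈ 2.3.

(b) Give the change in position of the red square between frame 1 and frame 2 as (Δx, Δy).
(1.1, 1.7)

The red square was at (9.3, 5.8) in frame 1 and (10.4, 7.5) in frame 2.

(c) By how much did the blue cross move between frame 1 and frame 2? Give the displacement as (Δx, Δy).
(0.3, 2.5)

The blue cross was at (9.2, 2.0) in frame 1 and (9.5, 4.5) in frame 2.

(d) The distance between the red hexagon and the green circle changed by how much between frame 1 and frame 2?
-1.7

Distance in frame 1: 9.3. Distance in frame 2: 7.6.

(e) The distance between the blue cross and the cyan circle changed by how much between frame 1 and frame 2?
-2.5

Distance in frame 1: 8.1. Distance in frame 2: 5.6.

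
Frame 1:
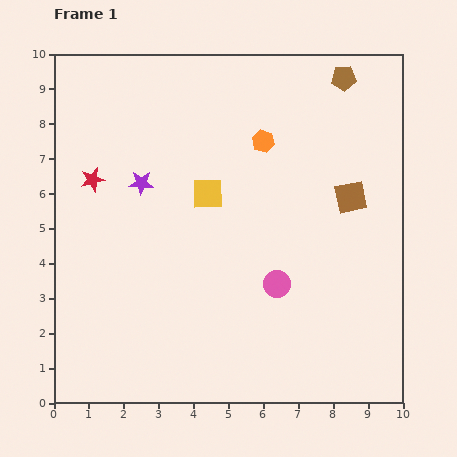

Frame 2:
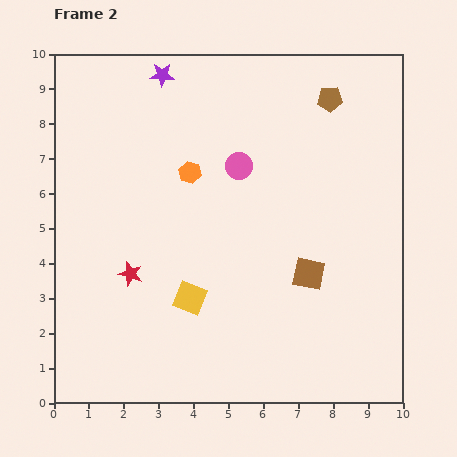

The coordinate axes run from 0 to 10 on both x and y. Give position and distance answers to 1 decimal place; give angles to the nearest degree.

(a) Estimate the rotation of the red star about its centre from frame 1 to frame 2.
30° clockwise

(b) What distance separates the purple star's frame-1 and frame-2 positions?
3.2

The purple star moved from (2.5, 6.3) to (3.1, 9.4), a distance of √(0.6² + 3.1²) ≈ 3.2.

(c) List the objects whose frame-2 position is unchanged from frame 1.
none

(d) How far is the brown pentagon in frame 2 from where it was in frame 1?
0.7

The brown pentagon moved from (8.3, 9.3) to (7.9, 8.7), a distance of √(0.4² + 0.6²) ≈ 0.7.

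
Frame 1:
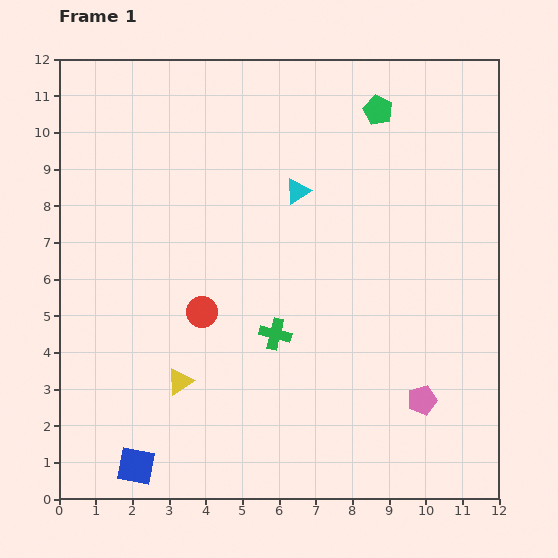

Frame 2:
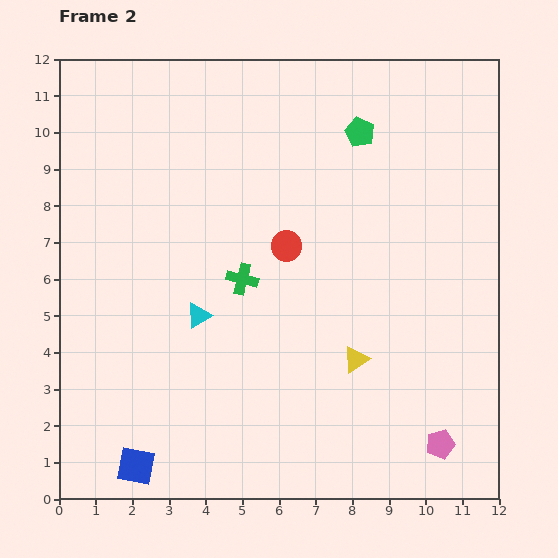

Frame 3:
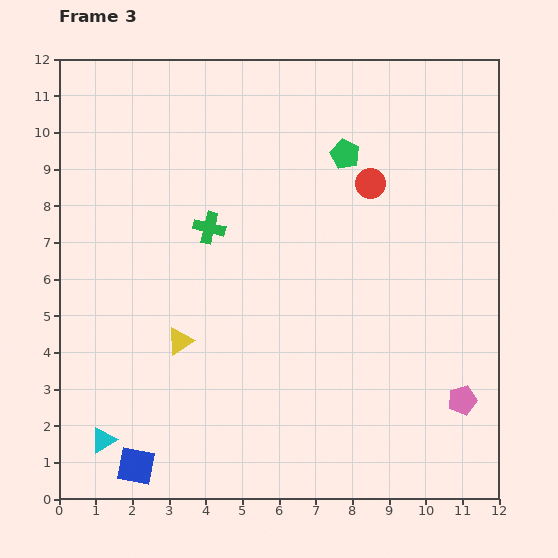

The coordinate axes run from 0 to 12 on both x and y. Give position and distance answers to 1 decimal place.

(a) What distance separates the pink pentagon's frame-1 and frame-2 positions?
1.3

The pink pentagon moved from (9.9, 2.7) to (10.4, 1.5), a distance of √(0.5² + 1.2²) ≈ 1.3.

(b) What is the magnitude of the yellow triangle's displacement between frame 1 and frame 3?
1.1

The yellow triangle moved from (3.3, 3.2) to (3.3, 4.3), a distance of √(0.0² + 1.1²) ≈ 1.1.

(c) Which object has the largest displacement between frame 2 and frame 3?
the yellow triangle

(moved 4.8; next 4.3)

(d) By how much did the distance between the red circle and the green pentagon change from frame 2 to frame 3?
-2.6

Distance in frame 2: 3.7. Distance in frame 3: 1.1.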